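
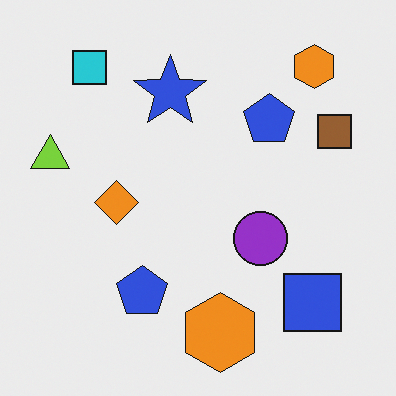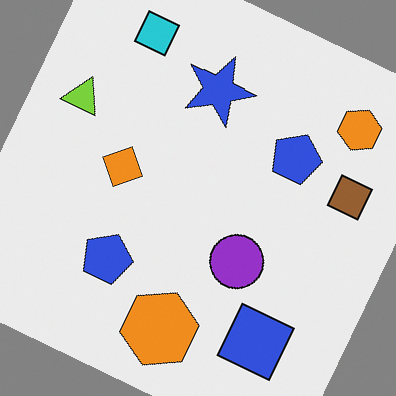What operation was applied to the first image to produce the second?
The second image is the first rotated clockwise by a moderate amount.

Every shape is tilted by the same angle and the image corners show triangular fill wedges — a whole-image rotation by a non-right angle.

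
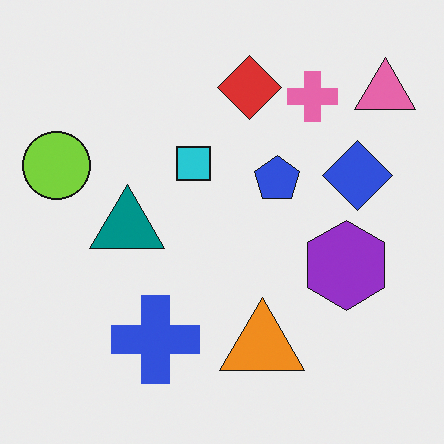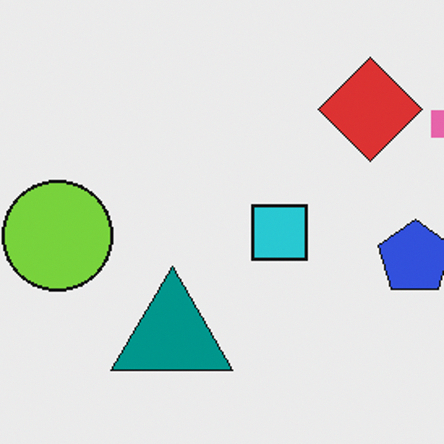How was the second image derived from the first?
The image was cropped to a noticeably smaller region and rescaled.

The visible shapes are larger and the field of view is narrower; shapes near the original edges may be partly or wholly outside the frame — a crop-and-rescale.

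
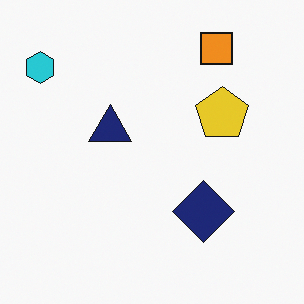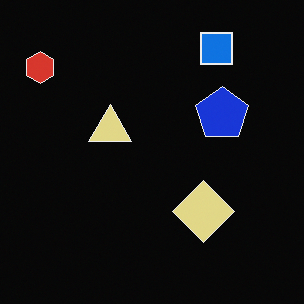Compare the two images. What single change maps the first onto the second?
It was color-inverted (negative).

The light background has become dark and every shape's color is its complement — a photographic negative.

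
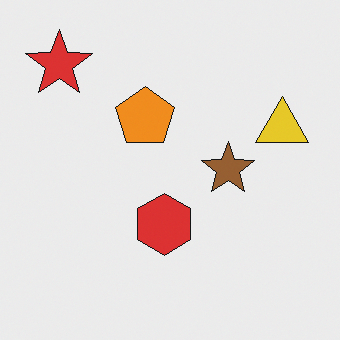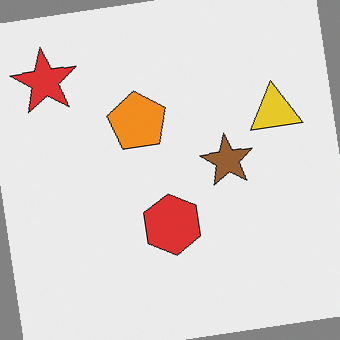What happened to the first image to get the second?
The second image is the first rotated counter-clockwise by a slight angle.

Every shape is tilted by the same angle and the image corners show triangular fill wedges — a whole-image rotation by a non-right angle.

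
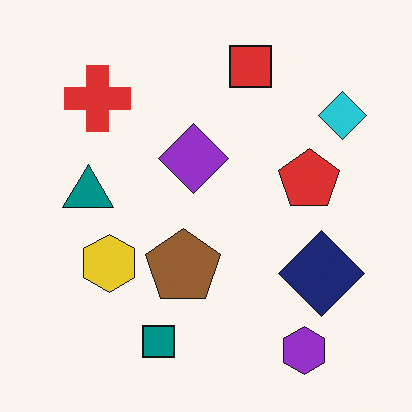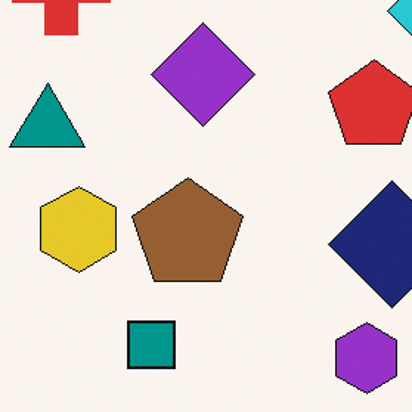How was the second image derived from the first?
The image was cropped to a modestly smaller region and rescaled.

The visible shapes are larger and the field of view is narrower; shapes near the original edges may be partly or wholly outside the frame — a crop-and-rescale.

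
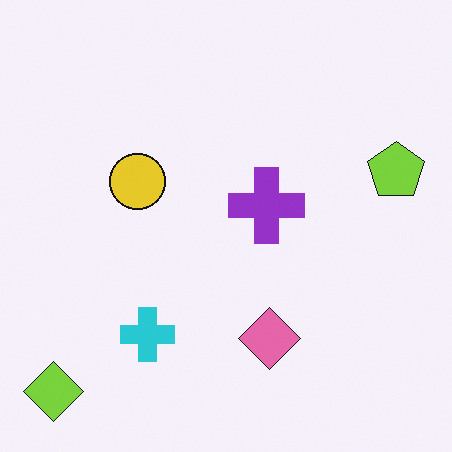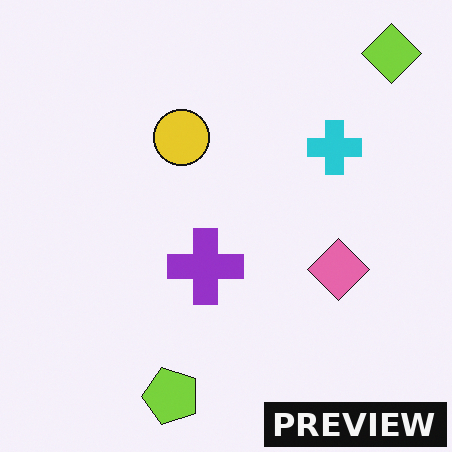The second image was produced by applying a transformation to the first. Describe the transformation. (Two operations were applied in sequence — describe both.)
It was transposed (reflected across the top-left ↔ bottom-right diagonal), then watermarked with the text "PREVIEW" in the lower-right corner.

Shapes have swapped their row and column positions — what was in the top-right is now in the bottom-left — a diagonal reflection. A dark label reading "PREVIEW" appears in the lower-right corner.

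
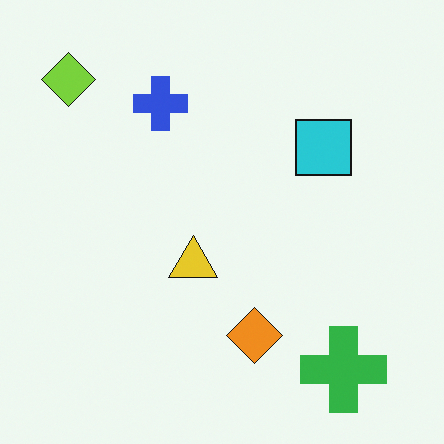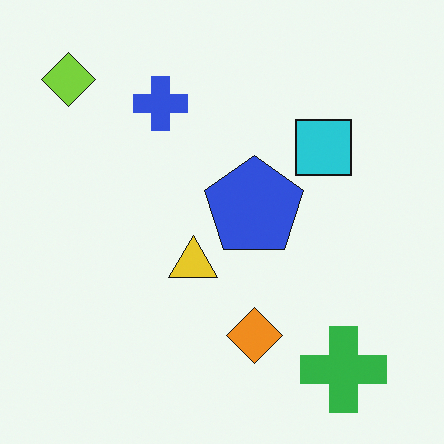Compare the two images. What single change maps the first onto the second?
This is the original image overlaid with an additional blue pentagon.

A blue pentagon appears in the second image that is absent from the first.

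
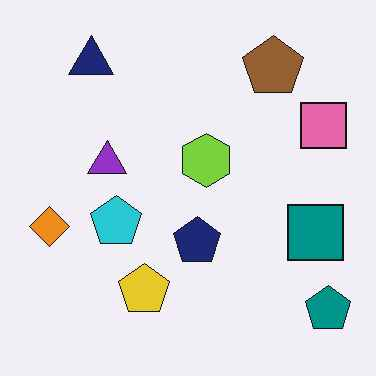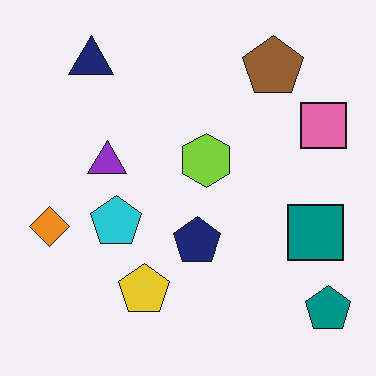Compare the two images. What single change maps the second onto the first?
This is the original image JPEG-compressed with visible artifacts.

Blocky 8×8 compression artifacts appear around shape edges and the flat background shows ringing — characteristic JPEG degradation.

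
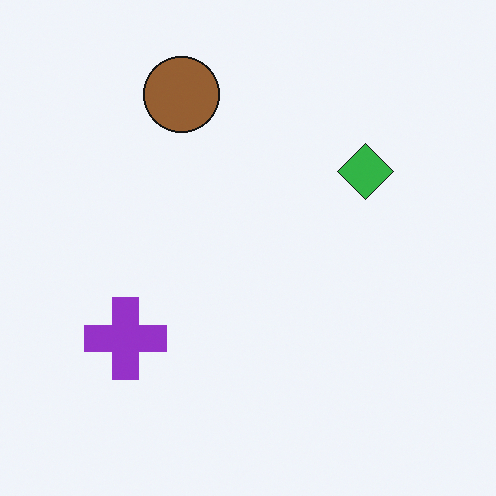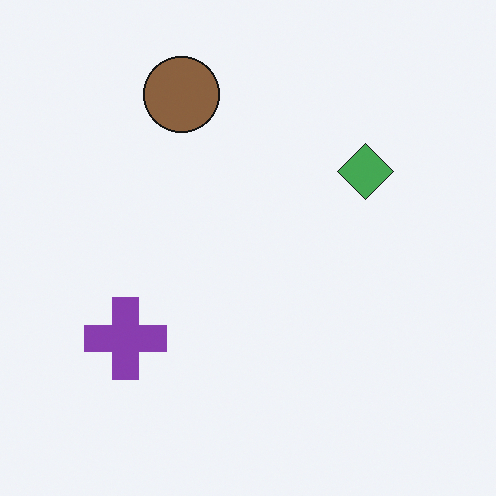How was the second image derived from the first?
This is the original image slightly desaturated.

All colors are more muted and greyish — a global saturation change.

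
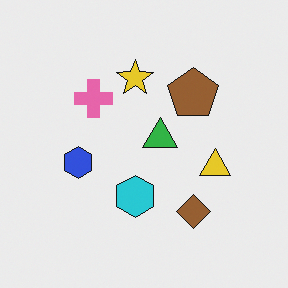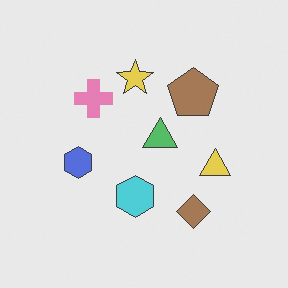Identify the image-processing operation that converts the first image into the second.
Given slightly reduced contrast.

Tones are pushed toward mid-grey across the whole image — a global contrast change.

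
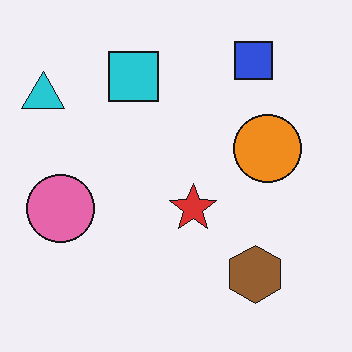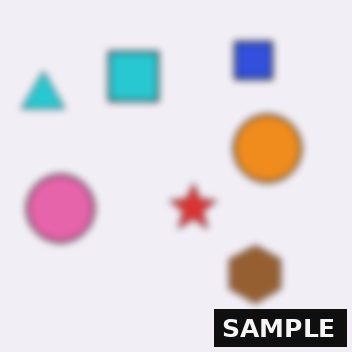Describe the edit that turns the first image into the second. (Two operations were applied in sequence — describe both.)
Moderately blurred, then watermarked with the text "SAMPLE" in the lower-right corner.

Shape edges and outlines are uniformly softened across the whole image. A dark label reading "SAMPLE" appears in the lower-right corner.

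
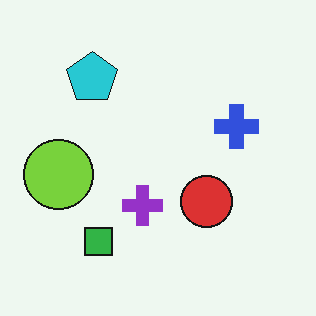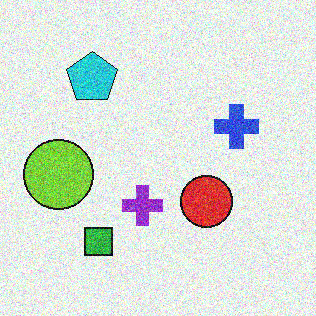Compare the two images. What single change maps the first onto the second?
The image was degraded with strong gaussian noise.

Random speckle covers the whole image, including the flat background.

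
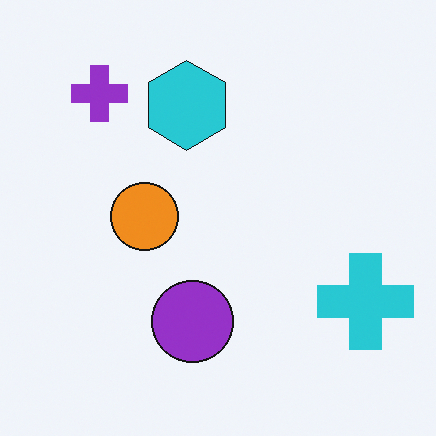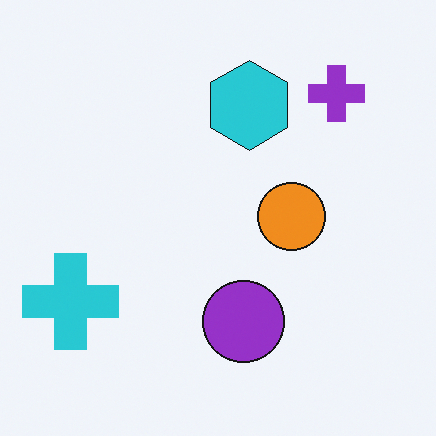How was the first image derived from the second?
The transformation is: flipped horizontally (left ↔ right).

The cyan cross is in the bottom-left of the second image and the bottom-right of the first — shapes on opposite sides of the vertical midline have swapped in a mirror flip.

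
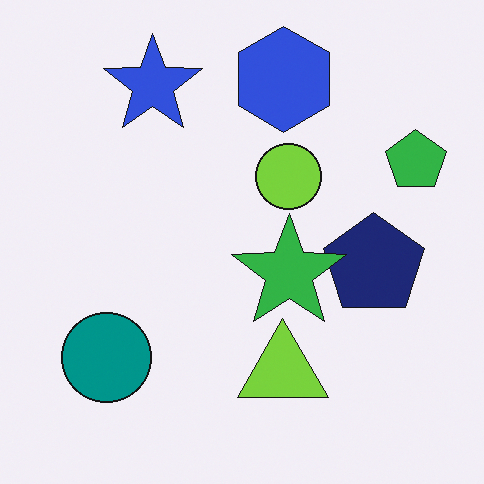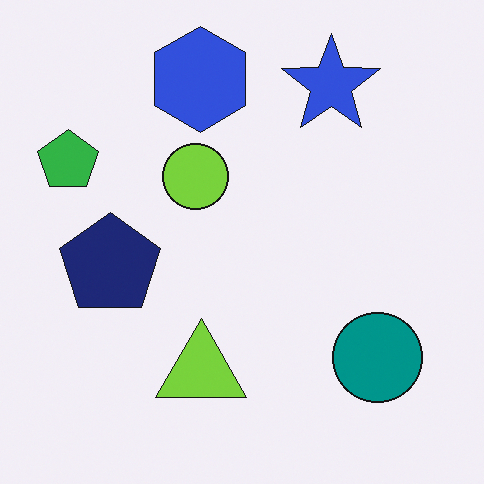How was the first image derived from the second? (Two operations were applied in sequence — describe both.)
The image was flipped horizontally (left ↔ right), then overlaid with an additional green star.

The green pentagon is in the top-left of the second image and the top-right of the first — shapes on opposite sides of the vertical midline have swapped in a mirror flip. A green star appears in the first image that is absent from the second.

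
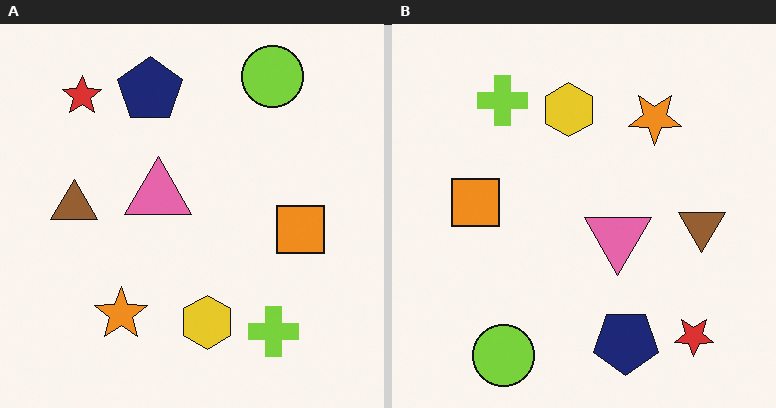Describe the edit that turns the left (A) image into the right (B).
The image was rotated 180°.

The red star sits in the top-left of the left (A) image and the bottom-right of the right (B) — consistent with a whole-image 180° rotation.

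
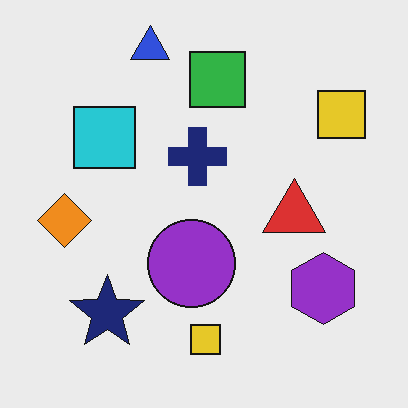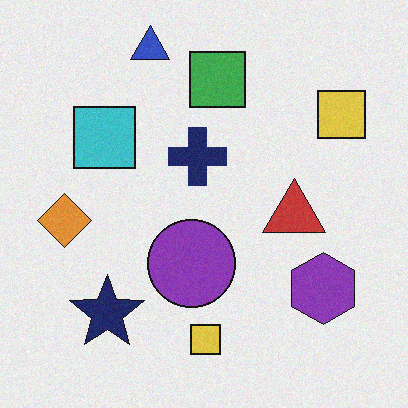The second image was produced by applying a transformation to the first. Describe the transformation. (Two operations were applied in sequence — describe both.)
It was degraded with a light layer of grain, then slightly desaturated.

Random speckle covers the whole image, including the flat background. All colors are more muted and greyish — a global saturation change.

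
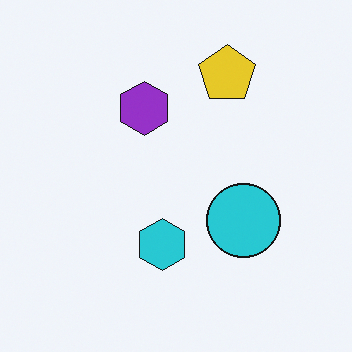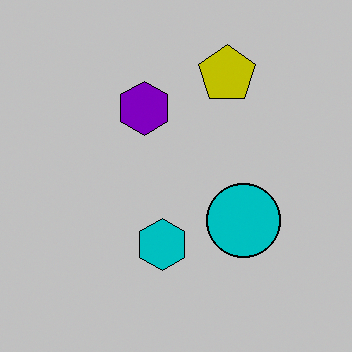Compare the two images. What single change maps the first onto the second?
The second image is the first heavily posterized to just a handful of flat colors.

Each flat color has snapped to a coarser quantized level — most visibly, the near-white background has dropped to a flat grey.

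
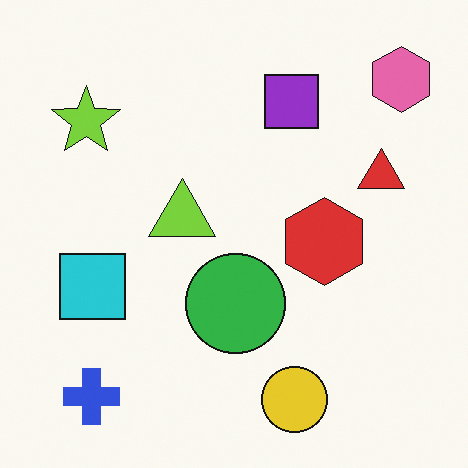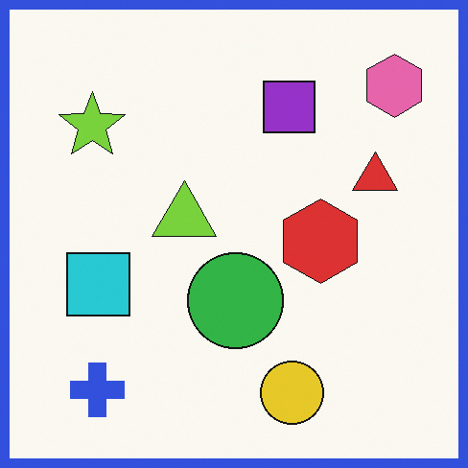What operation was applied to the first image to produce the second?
The transformation is: framed with a blue border.

A solid blue frame runs around the edge of the second image, with the content slightly shrunk inside it.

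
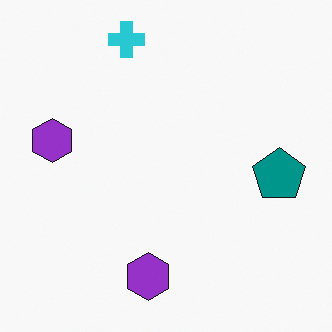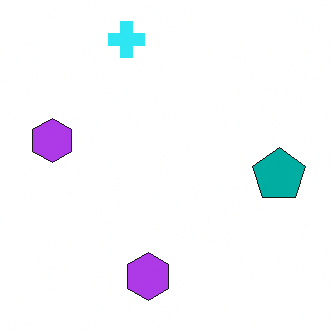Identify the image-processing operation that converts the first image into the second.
It was brightened a little.

Every pixel — background and shapes alike — is uniformly brightened.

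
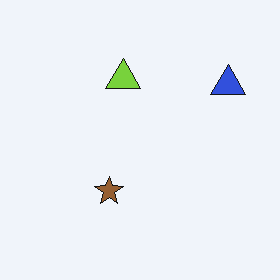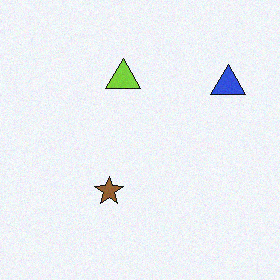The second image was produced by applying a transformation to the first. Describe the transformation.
The transformation is: degraded with a light layer of grain.

Random speckle covers the whole image, including the flat background.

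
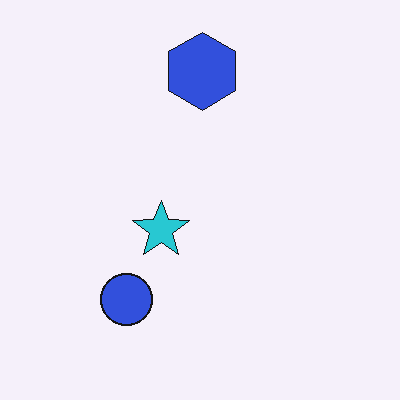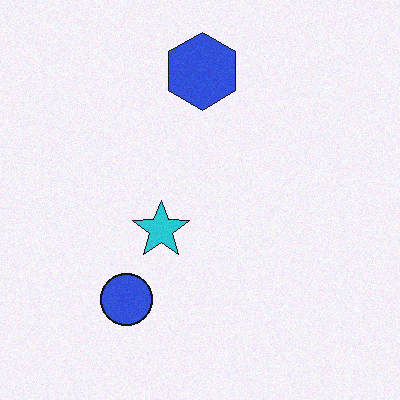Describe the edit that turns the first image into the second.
The transformation is: degraded with light additive noise.

Random speckle covers the whole image, including the flat background.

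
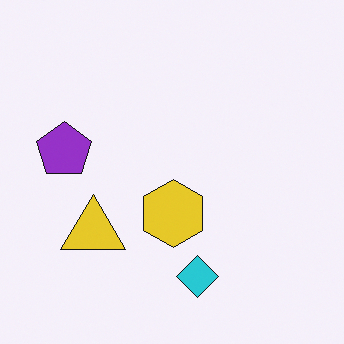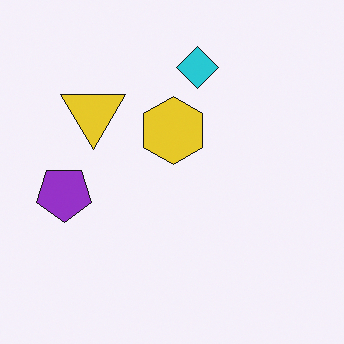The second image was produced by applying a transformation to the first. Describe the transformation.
Flipped vertically (top ↔ bottom).

The cyan diamond is in the bottom of the first image and the top of the second — shapes on opposite sides of the horizontal midline have swapped in a mirror flip.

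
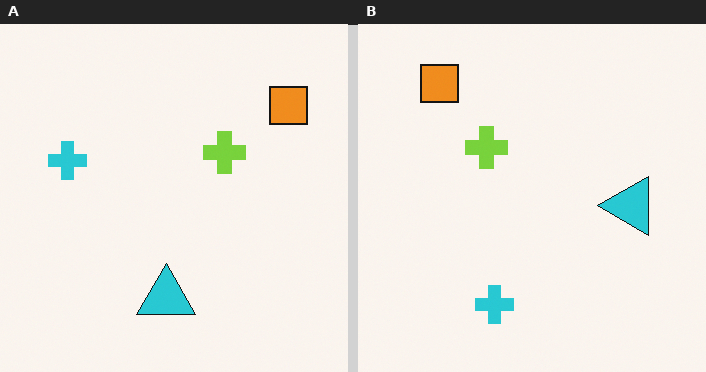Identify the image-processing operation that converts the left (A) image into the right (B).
The transformation is: rotated 90° counter-clockwise.

The orange square sits in the top-right of the left (A) image and the top-left of the right (B) — consistent with a whole-image 90° counter-clockwise rotation.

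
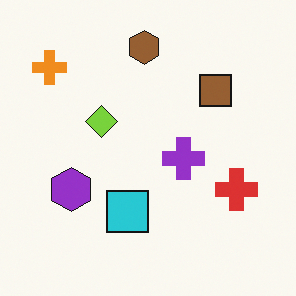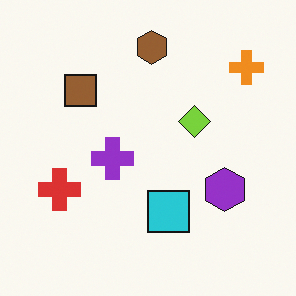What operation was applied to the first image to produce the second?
It was flipped horizontally (left ↔ right).

The orange cross is in the top-left of the first image and the top-right of the second — shapes on opposite sides of the vertical midline have swapped in a mirror flip.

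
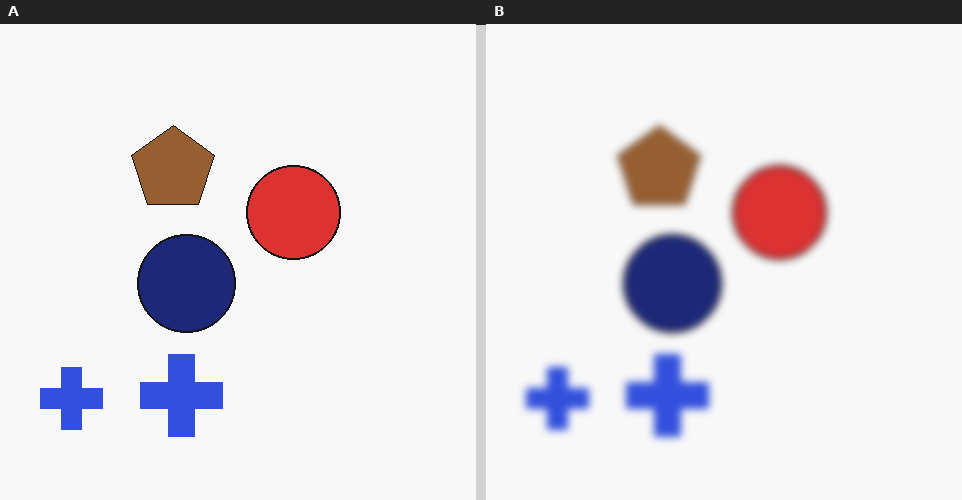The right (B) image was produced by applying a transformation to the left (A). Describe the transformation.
The transformation is: noticeably gaussian-blurred.

Shape edges and outlines are uniformly softened across the whole image.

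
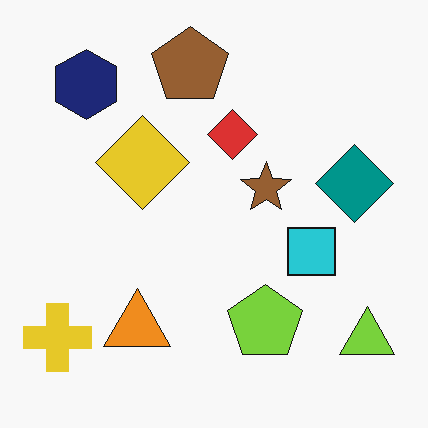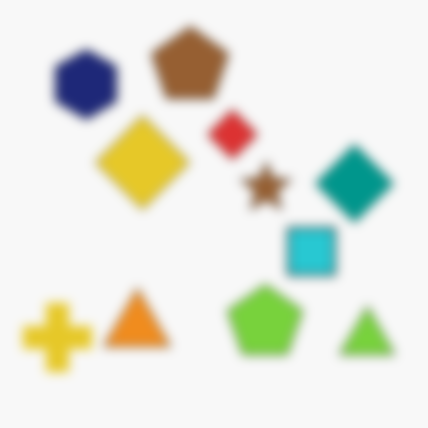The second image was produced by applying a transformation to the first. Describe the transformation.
It was heavily blurred.

Shape edges and outlines are uniformly softened across the whole image.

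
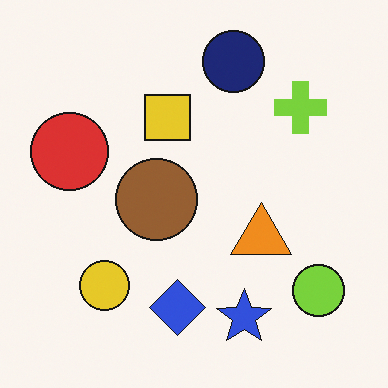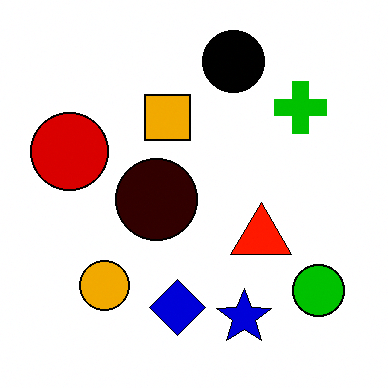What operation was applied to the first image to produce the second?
The image was given much higher contrast.

Tones are pushed away from mid-grey across the whole image — a global contrast change.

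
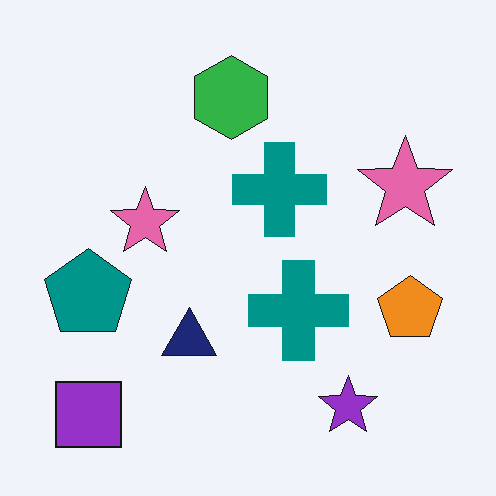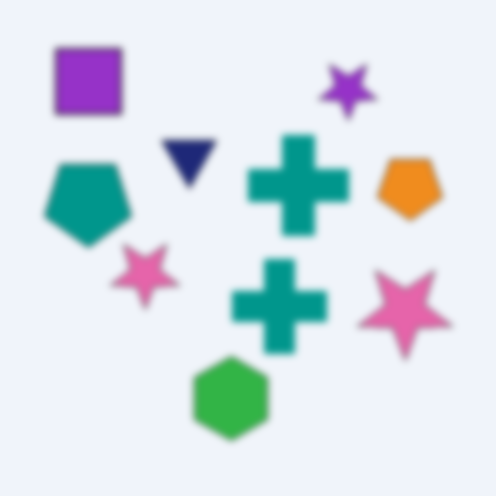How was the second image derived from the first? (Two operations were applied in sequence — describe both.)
The second image is the first flipped vertically (top ↔ bottom), then moderately blurred.

The purple square is in the bottom-left of the first image and the top-left of the second — shapes on opposite sides of the horizontal midline have swapped in a mirror flip. Shape edges and outlines are uniformly softened across the whole image.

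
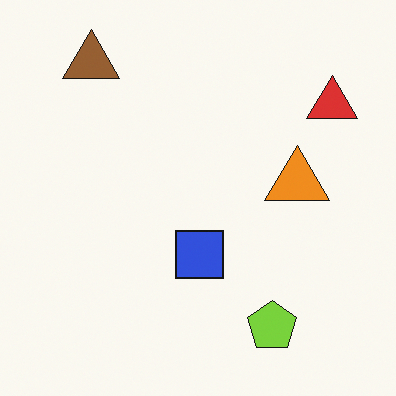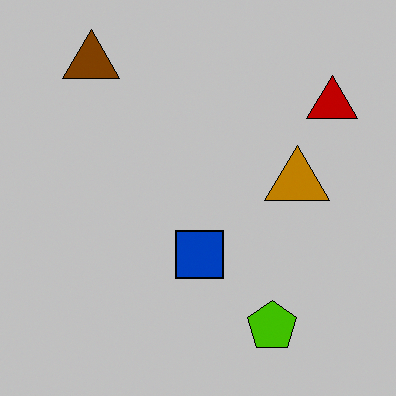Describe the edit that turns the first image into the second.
The second image is the first aggressively posterized.

Each flat color has snapped to a coarser quantized level — most visibly, the near-white background has dropped to a flat grey.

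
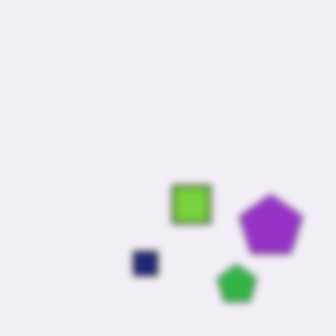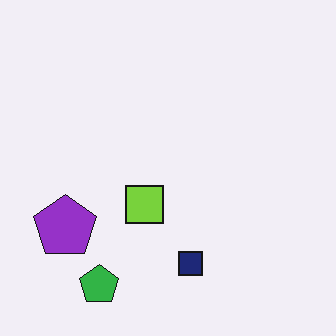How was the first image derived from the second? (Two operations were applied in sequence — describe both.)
This is the original image moderately blurred, then flipped horizontally (left ↔ right).

Shape edges and outlines are uniformly softened across the whole image. The purple pentagon is in the bottom-left of the second image and the bottom-right of the first — shapes on opposite sides of the vertical midline have swapped in a mirror flip.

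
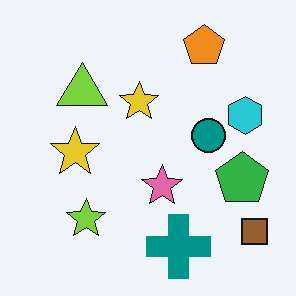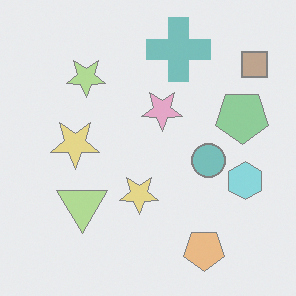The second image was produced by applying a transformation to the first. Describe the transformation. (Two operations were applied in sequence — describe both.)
The transformation is: flipped vertically (top ↔ bottom), then washed out (contrast reduced).

The orange pentagon is in the top-right of the first image and the bottom-right of the second — shapes on opposite sides of the horizontal midline have swapped in a mirror flip. Tones are pushed toward mid-grey across the whole image — a global contrast change.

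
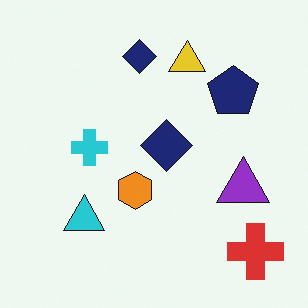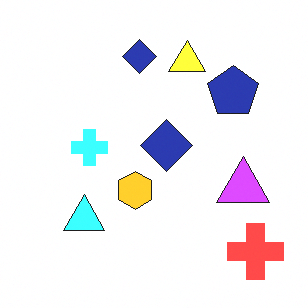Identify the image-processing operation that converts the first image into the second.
The image was substantially brightened.

Every pixel — background and shapes alike — is uniformly brightened.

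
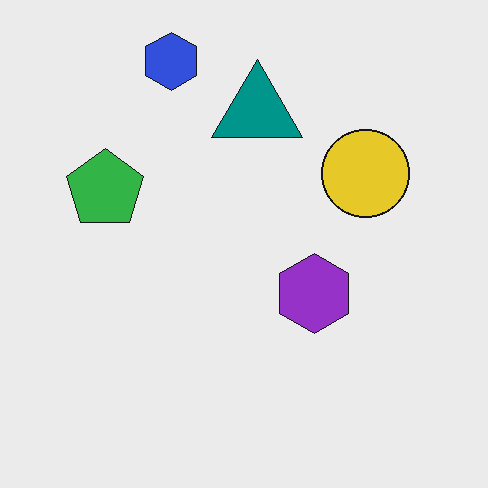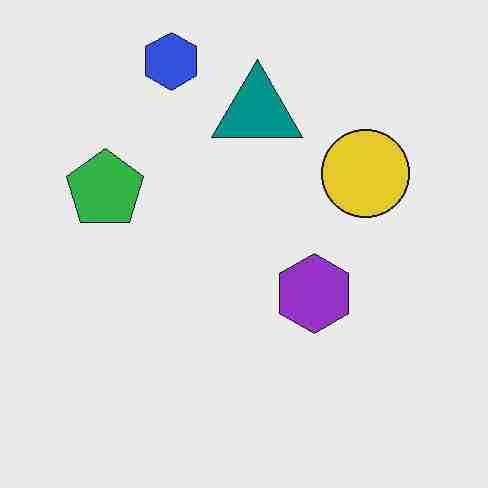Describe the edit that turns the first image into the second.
It was heavily JPEG-compressed with obvious blocking artifacts.

Blocky 8×8 compression artifacts appear around shape edges and the flat background shows ringing — characteristic JPEG degradation.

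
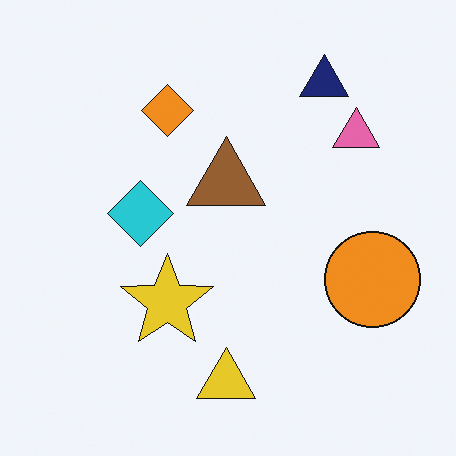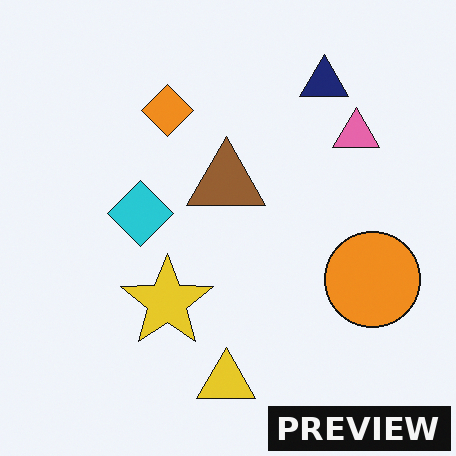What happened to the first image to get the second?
The transformation is: watermarked with the text "PREVIEW" in the lower-right corner.

A dark label reading "PREVIEW" appears in the lower-right corner.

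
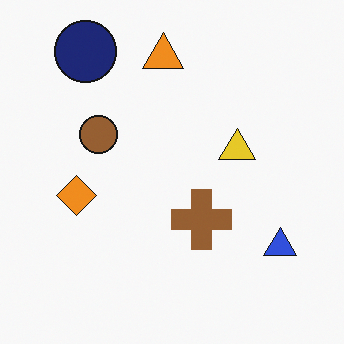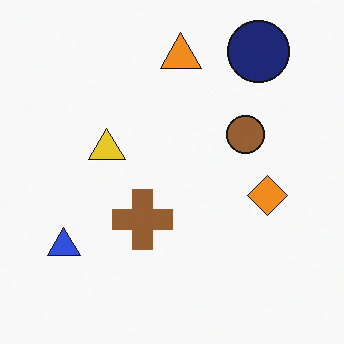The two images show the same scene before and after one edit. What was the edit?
It was flipped horizontally (left ↔ right).

The blue triangle is in the bottom-right of the first image and the bottom-left of the second — shapes on opposite sides of the vertical midline have swapped in a mirror flip.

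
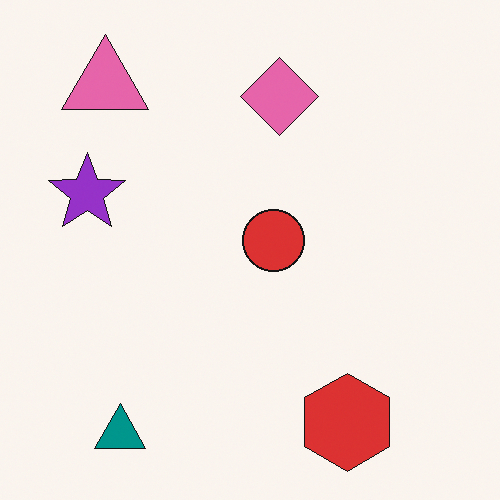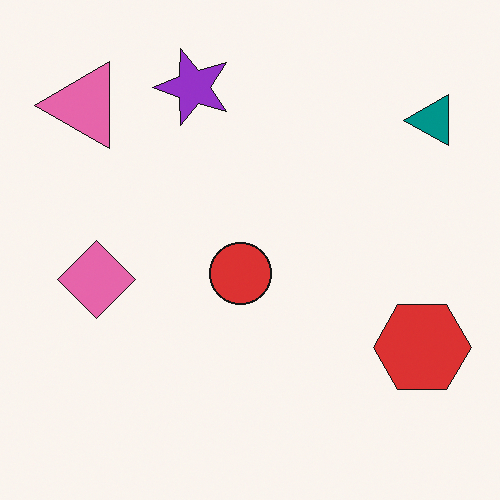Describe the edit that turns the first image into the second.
The image was transposed (reflected across the top-left ↔ bottom-right diagonal).

Shapes have swapped their row and column positions — what was in the top-right is now in the bottom-left — a diagonal reflection.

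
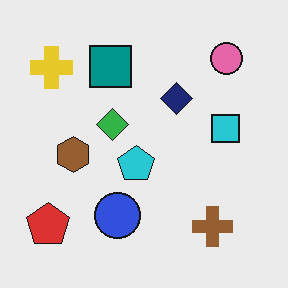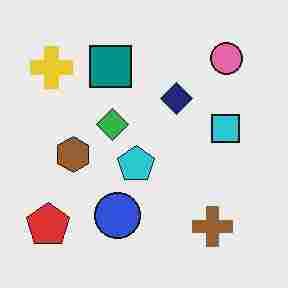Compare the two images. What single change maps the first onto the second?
The image was degraded with heavy JPEG compression.

Blocky 8×8 compression artifacts appear around shape edges and the flat background shows ringing — characteristic JPEG degradation.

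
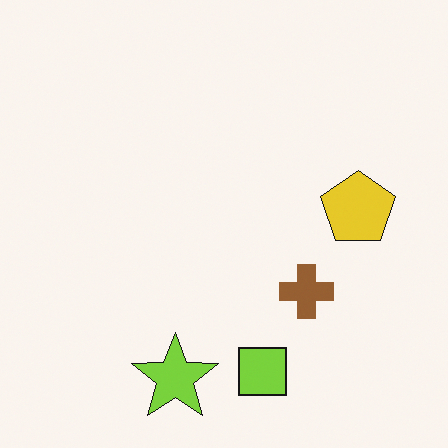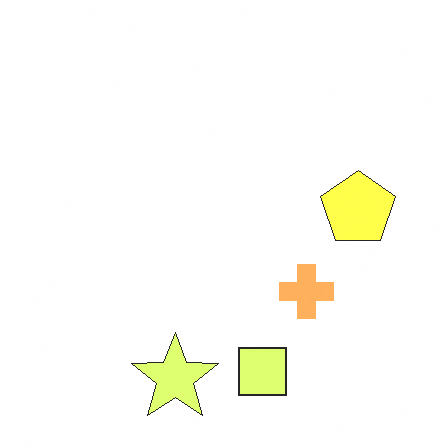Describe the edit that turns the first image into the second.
This is the original image noticeably brightened.

Every pixel — background and shapes alike — is uniformly brightened.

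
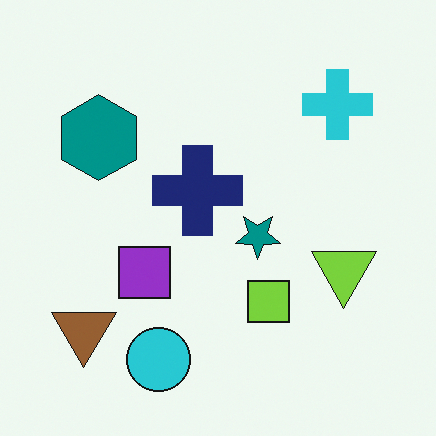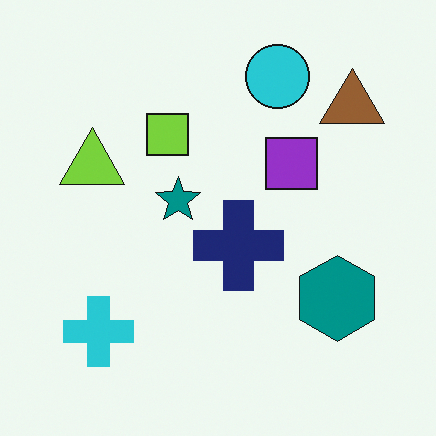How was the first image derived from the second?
The transformation is: rotated 180°.

The brown triangle sits in the top-right of the second image and the bottom-left of the first — consistent with a whole-image 180° rotation.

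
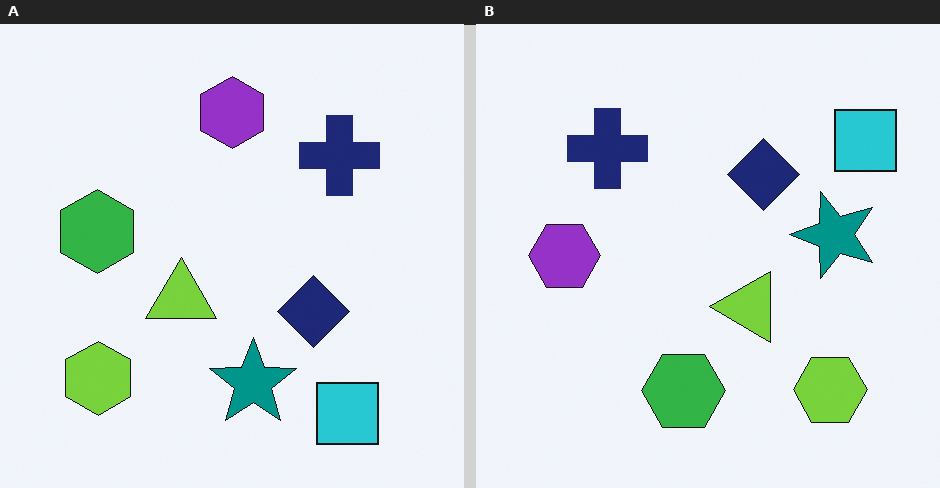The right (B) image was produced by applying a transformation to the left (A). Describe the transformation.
This is the original image rotated 90° counter-clockwise.

The cyan square sits in the bottom-right of the left (A) image and the top-right of the right (B) — consistent with a whole-image 90° counter-clockwise rotation.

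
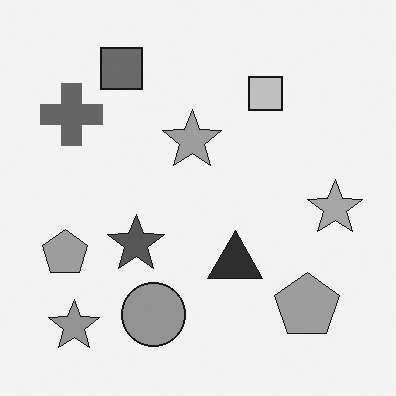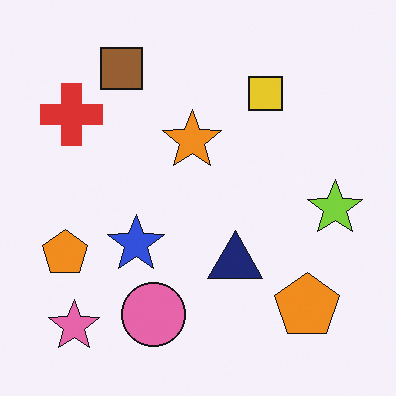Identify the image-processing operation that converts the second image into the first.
The transformation is: converted to grayscale.

All color is removed — every shape is now a shade of grey.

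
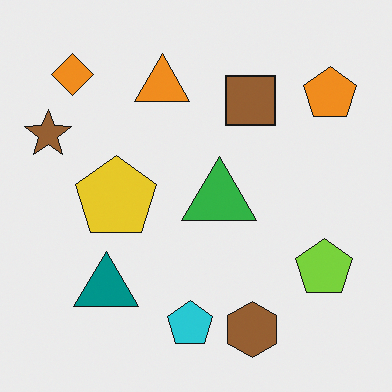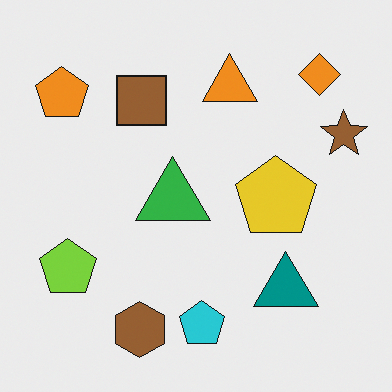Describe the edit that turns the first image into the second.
Flipped horizontally (left ↔ right).

The brown star is in the left of the first image and the right of the second — shapes on opposite sides of the vertical midline have swapped in a mirror flip.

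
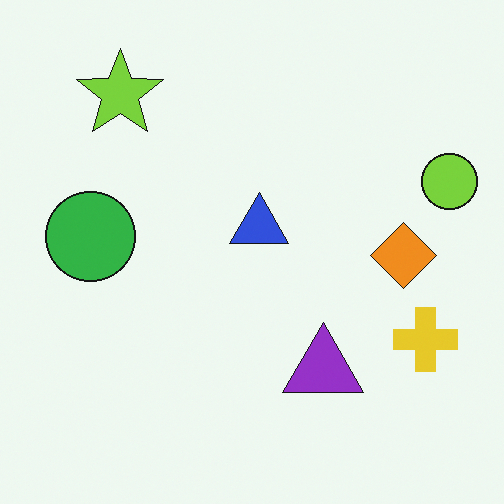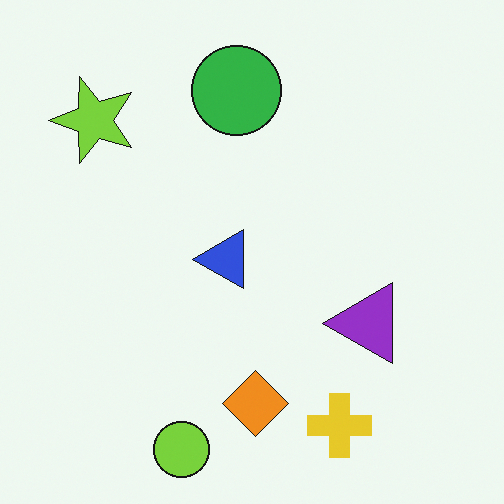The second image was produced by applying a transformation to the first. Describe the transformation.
The second image is the first transposed (reflected across the top-left ↔ bottom-right diagonal).

Shapes have swapped their row and column positions — what was in the top-right is now in the bottom-left — a diagonal reflection.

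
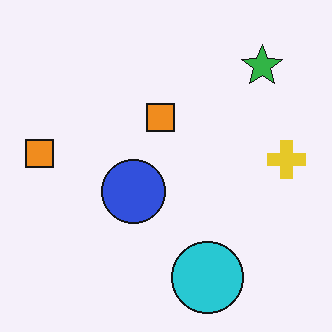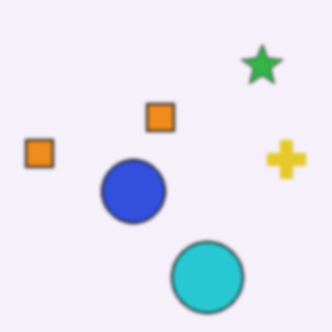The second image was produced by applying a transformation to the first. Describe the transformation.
This is the original image slightly softened.

Shape edges and outlines are uniformly softened across the whole image.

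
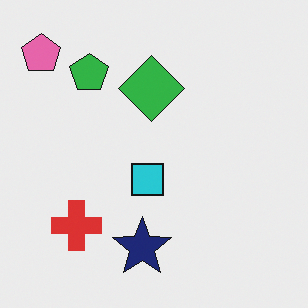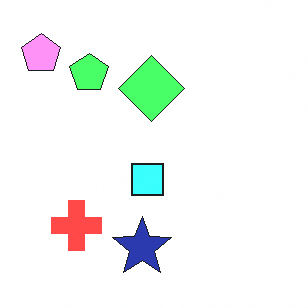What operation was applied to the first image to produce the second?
Brightened a lot.

Every pixel — background and shapes alike — is uniformly brightened.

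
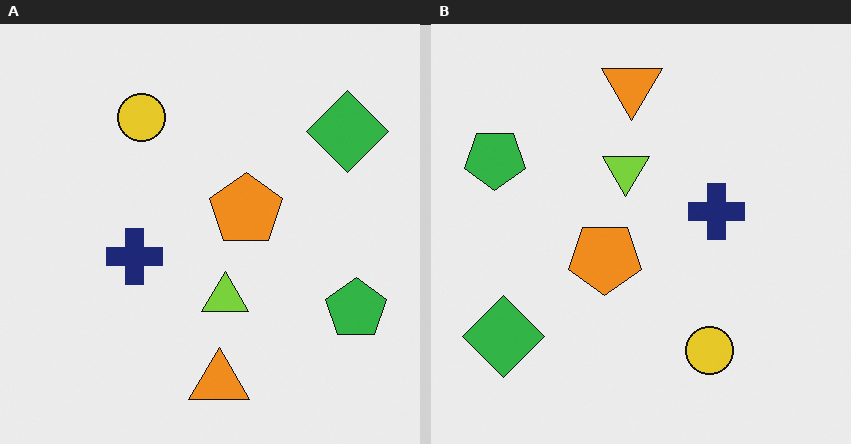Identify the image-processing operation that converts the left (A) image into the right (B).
The right (B) image is the left (A) rotated 180°.

The green diamond sits in the top-right of the left (A) image and the bottom-left of the right (B) — consistent with a whole-image 180° rotation.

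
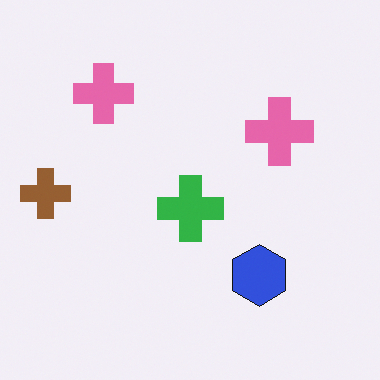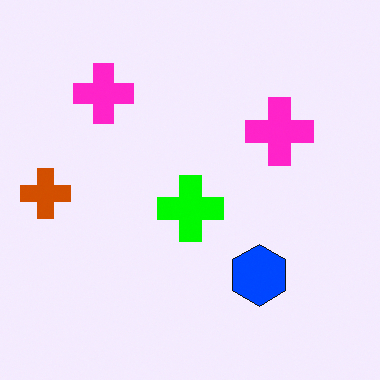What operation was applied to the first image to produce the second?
The image was heavily oversaturated.

All colors are more vivid — a global saturation change.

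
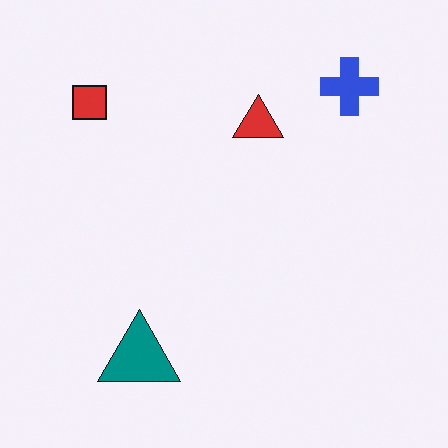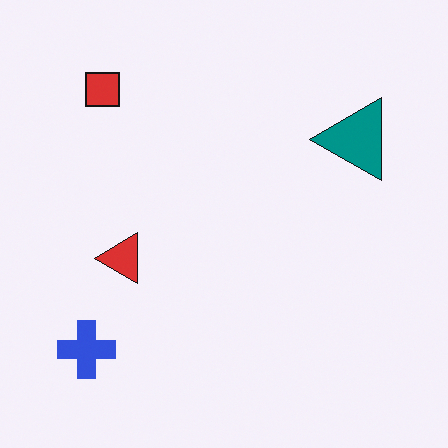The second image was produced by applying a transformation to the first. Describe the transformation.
The image was transposed (reflected across the top-left ↔ bottom-right diagonal).

Shapes have swapped their row and column positions — what was in the top-right is now in the bottom-left — a diagonal reflection.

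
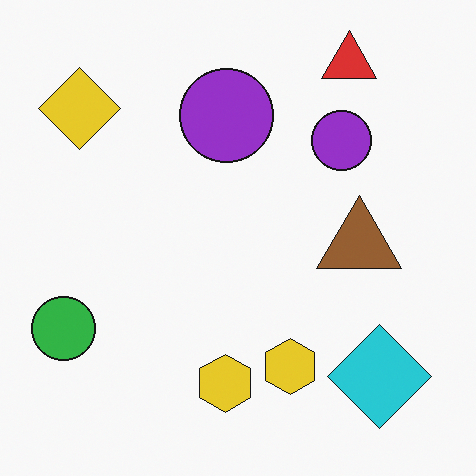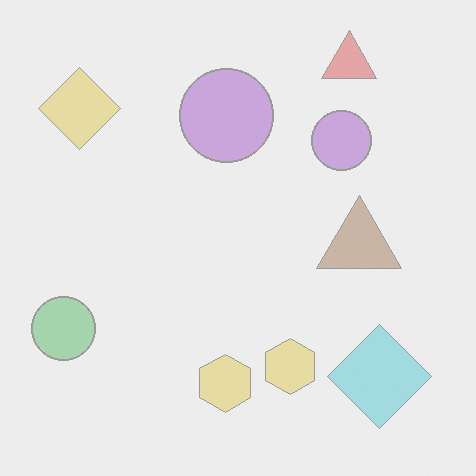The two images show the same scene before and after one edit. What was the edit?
This is the original image washed out (contrast reduced).

Tones are pushed toward mid-grey across the whole image — a global contrast change.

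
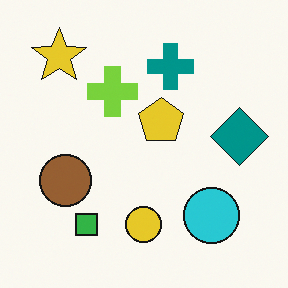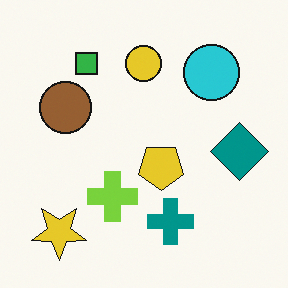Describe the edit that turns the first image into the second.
This is the original image flipped vertically (top ↔ bottom).

The yellow star is in the top-left of the first image and the bottom-left of the second — shapes on opposite sides of the horizontal midline have swapped in a mirror flip.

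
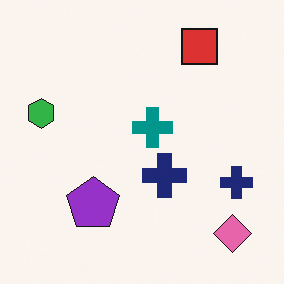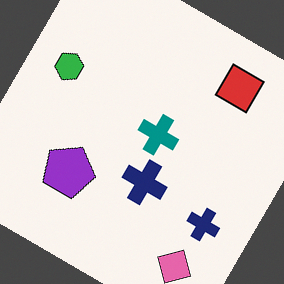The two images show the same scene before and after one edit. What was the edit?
This is the original image rotated clockwise by a large amount — several tens of degrees.

Every shape is tilted by the same angle and the image corners show triangular fill wedges — a whole-image rotation by a non-right angle.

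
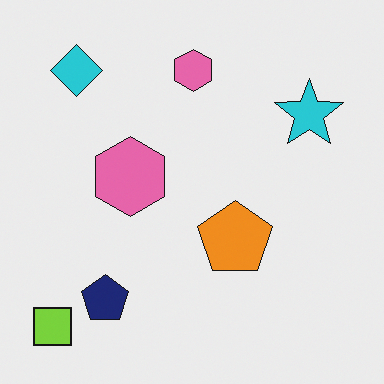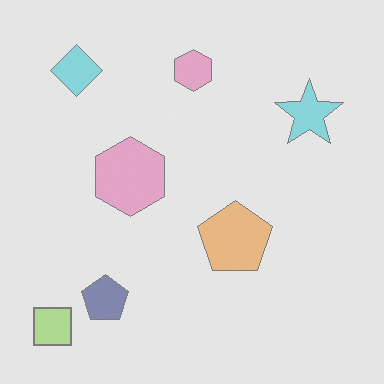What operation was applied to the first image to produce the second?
The transformation is: given much lower contrast.

Tones are pushed toward mid-grey across the whole image — a global contrast change.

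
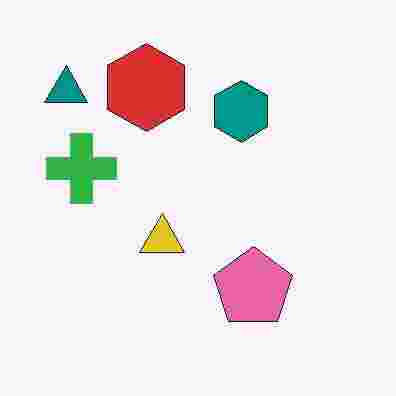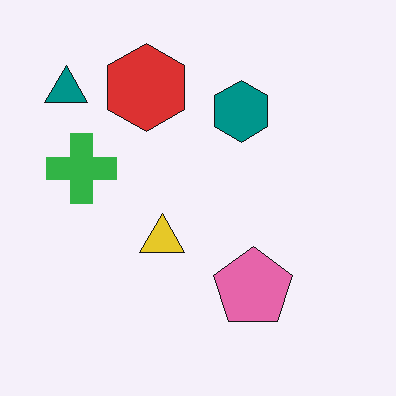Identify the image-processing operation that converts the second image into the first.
Heavily JPEG-compressed with obvious blocking artifacts.

Blocky 8×8 compression artifacts appear around shape edges and the flat background shows ringing — characteristic JPEG degradation.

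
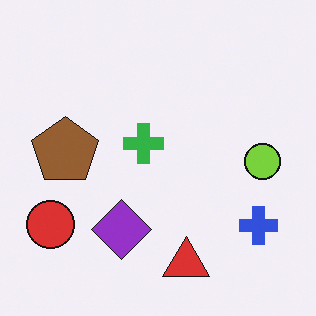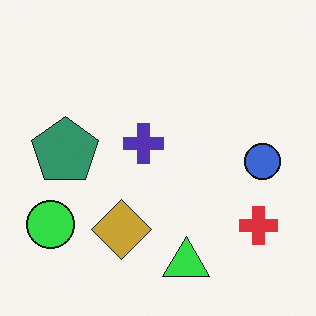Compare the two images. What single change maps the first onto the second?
It was hue-shifted through roughly a third of the color wheel.

Every shape's color has rotated by the same amount around the hue wheel — a uniform hue shift.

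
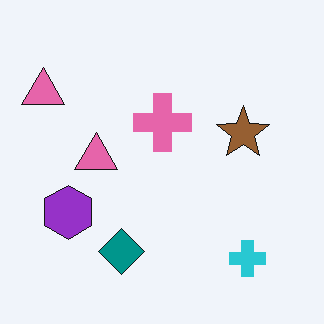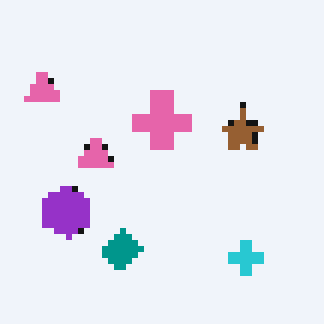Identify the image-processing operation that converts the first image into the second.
The image was moderately pixelated.

Shapes are reduced to large square blocks; fine edges and outlines are lost — a downscale-then-upscale (mosaic) effect.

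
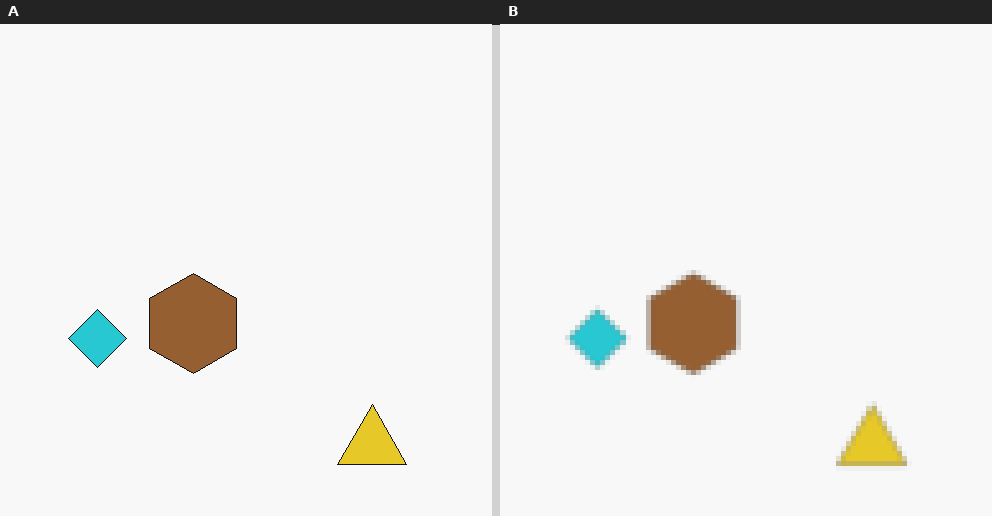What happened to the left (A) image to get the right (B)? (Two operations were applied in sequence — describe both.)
The transformation is: given a subtle gaussian blur, then lightly pixelated (a mild mosaic effect).

Shape edges and outlines are uniformly softened across the whole image. Shapes are reduced to large square blocks; fine edges and outlines are lost — a downscale-then-upscale (mosaic) effect.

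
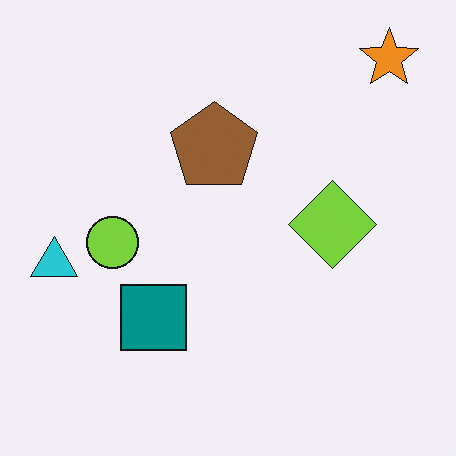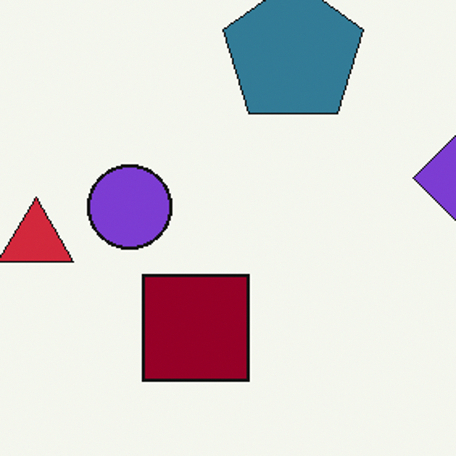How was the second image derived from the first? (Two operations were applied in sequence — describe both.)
This is the original image hue-shifted through roughly half the color wheel, then cropped slightly and scaled back up.

Every shape's color has rotated by the same amount around the hue wheel — a uniform hue shift. The visible shapes are larger and the field of view is narrower; shapes near the original edges may be partly or wholly outside the frame — a crop-and-rescale.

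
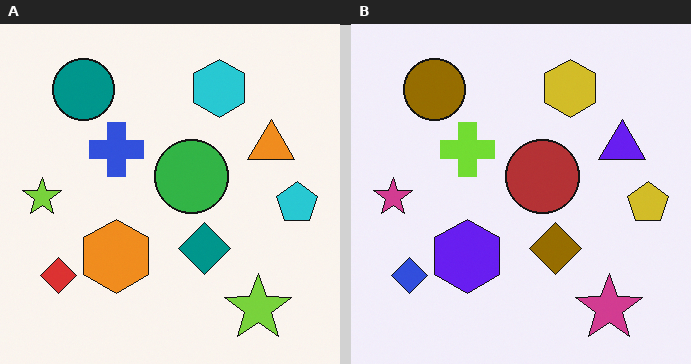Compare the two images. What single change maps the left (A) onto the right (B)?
Hue-shifted by a large amount.

Every shape's color has rotated by the same amount around the hue wheel — a uniform hue shift.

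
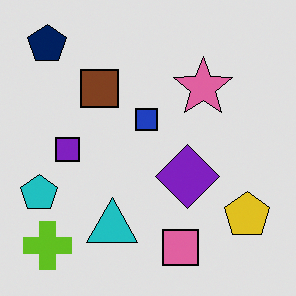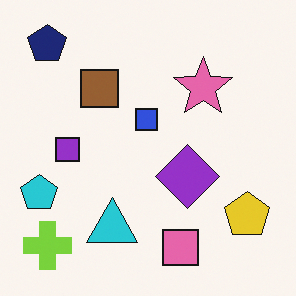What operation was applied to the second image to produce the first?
The first image is the second moderately posterized.

Each flat color has snapped to a coarser quantized level — most visibly, the near-white background has dropped to a flat grey.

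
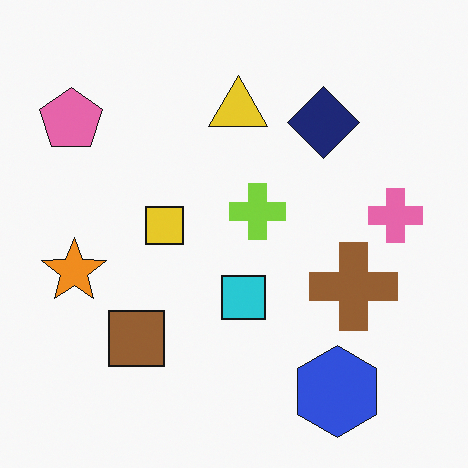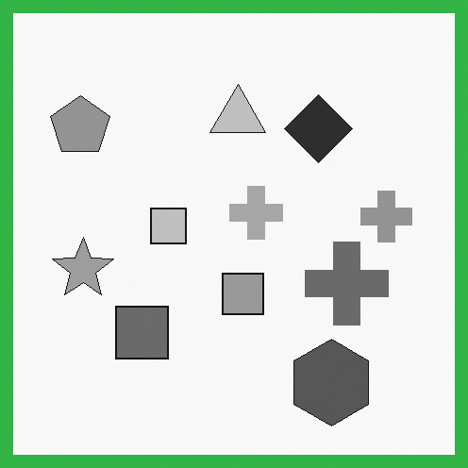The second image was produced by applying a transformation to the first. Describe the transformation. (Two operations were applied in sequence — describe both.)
Converted to grayscale, then framed with a green border.

All color is removed — every shape is now a shade of grey. A solid green frame runs around the edge of the second image, with the content slightly shrunk inside it.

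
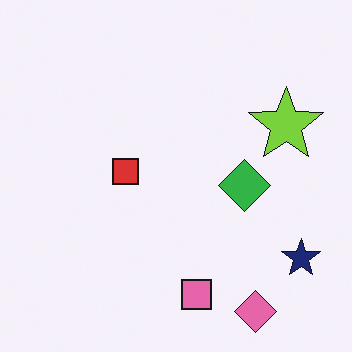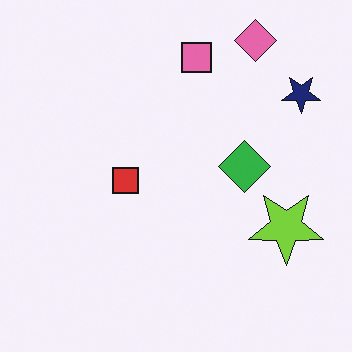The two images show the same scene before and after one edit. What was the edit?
The transformation is: flipped vertically (top ↔ bottom).

The pink diamond is in the bottom-right of the first image and the top-right of the second — shapes on opposite sides of the horizontal midline have swapped in a mirror flip.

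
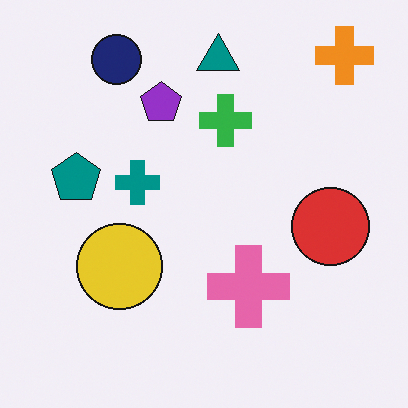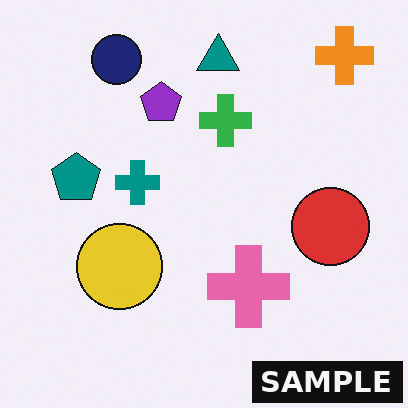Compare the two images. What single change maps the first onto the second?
The transformation is: watermarked with the text "SAMPLE" in the lower-right corner.

A dark label reading "SAMPLE" appears in the lower-right corner.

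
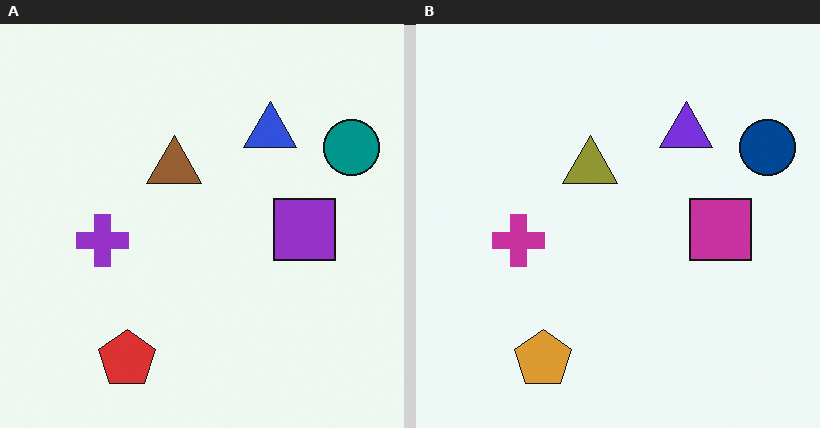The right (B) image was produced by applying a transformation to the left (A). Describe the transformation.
The transformation is: hue-shifted by a small amount.

Every shape's color has rotated by the same amount around the hue wheel — a uniform hue shift.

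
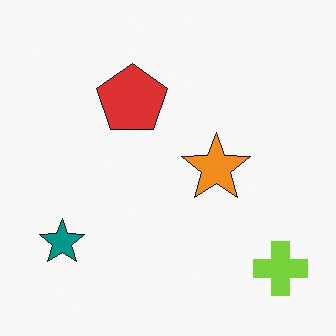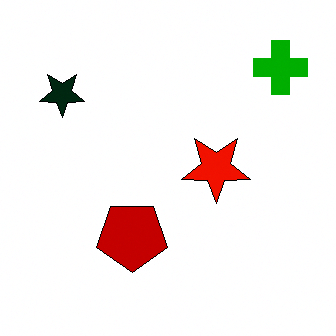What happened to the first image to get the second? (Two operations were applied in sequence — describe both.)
The second image is the first given much higher contrast, then flipped vertically (top ↔ bottom).

Tones are pushed away from mid-grey across the whole image — a global contrast change. The lime cross is in the bottom-right of the first image and the top-right of the second — shapes on opposite sides of the horizontal midline have swapped in a mirror flip.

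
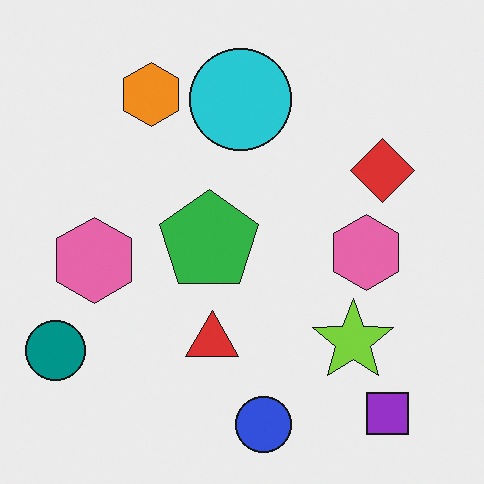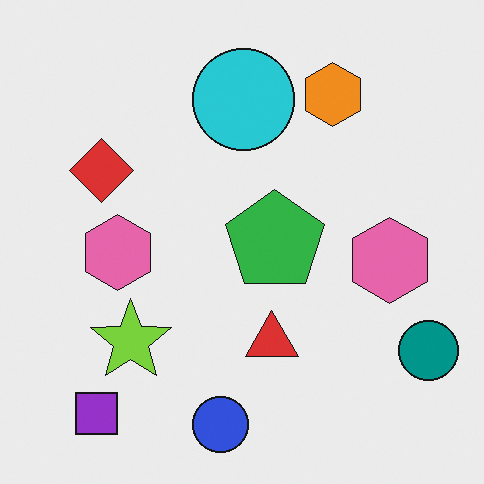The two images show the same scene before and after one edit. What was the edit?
It was flipped horizontally (left ↔ right).

The teal circle is in the bottom-left of the first image and the bottom-right of the second — shapes on opposite sides of the vertical midline have swapped in a mirror flip.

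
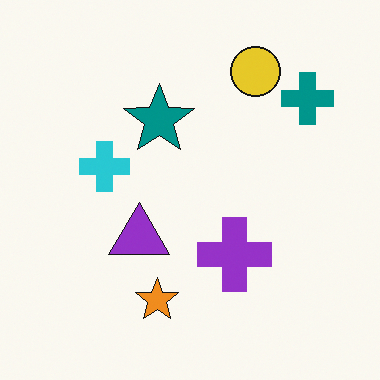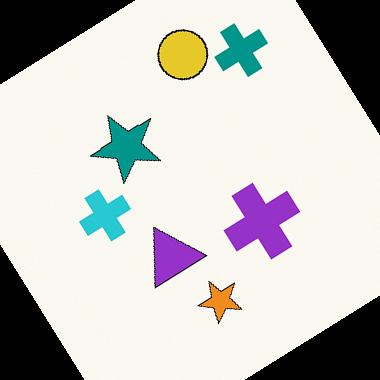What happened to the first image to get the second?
Rotated counter-clockwise by a large amount — several tens of degrees.

Every shape is tilted by the same angle and the image corners show triangular fill wedges — a whole-image rotation by a non-right angle.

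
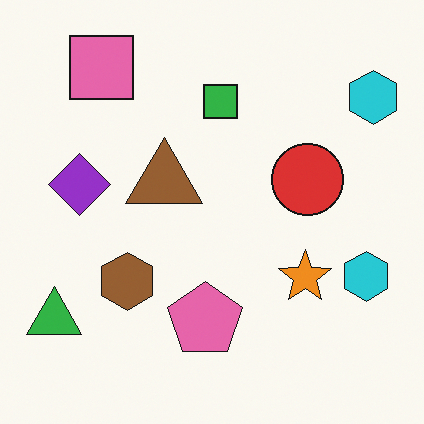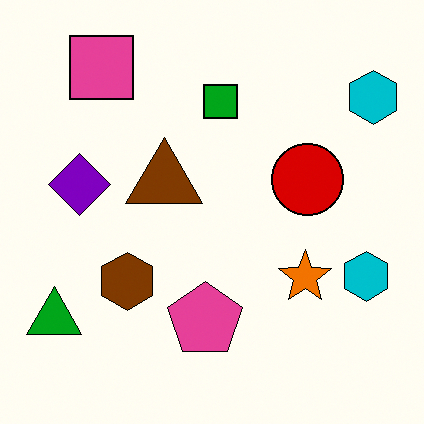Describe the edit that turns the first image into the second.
It was given slightly increased contrast.

Tones are pushed away from mid-grey across the whole image — a global contrast change.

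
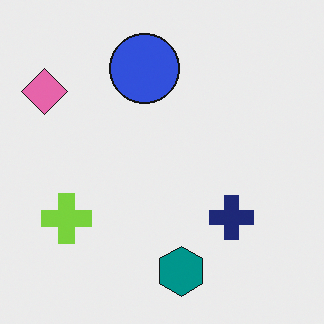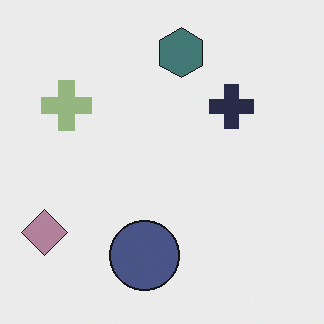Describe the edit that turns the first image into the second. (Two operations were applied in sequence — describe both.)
The image was heavily desaturated, then flipped vertically (top ↔ bottom).

All colors are more muted and greyish — a global saturation change. The teal hexagon is in the bottom of the first image and the top of the second — shapes on opposite sides of the horizontal midline have swapped in a mirror flip.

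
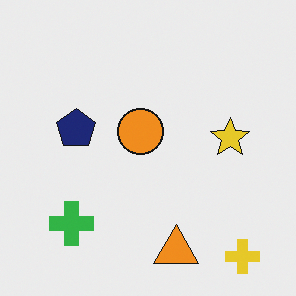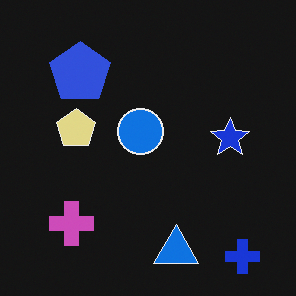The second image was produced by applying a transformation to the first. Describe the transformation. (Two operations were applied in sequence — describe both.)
The second image is the first color-inverted (negative), then overlaid with an additional blue pentagon.

The light background has become dark and every shape's color is its complement — a photographic negative. A blue pentagon appears in the second image that is absent from the first.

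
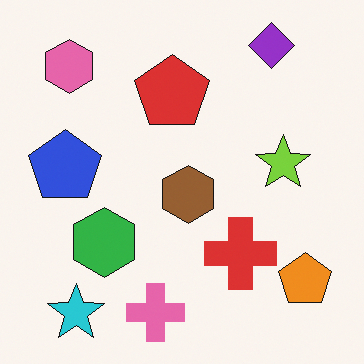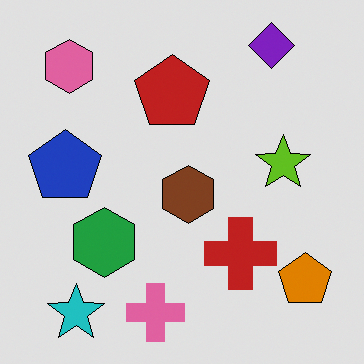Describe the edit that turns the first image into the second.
This is the original image posterized to a reduced palette.

Each flat color has snapped to a coarser quantized level — most visibly, the near-white background has dropped to a flat grey.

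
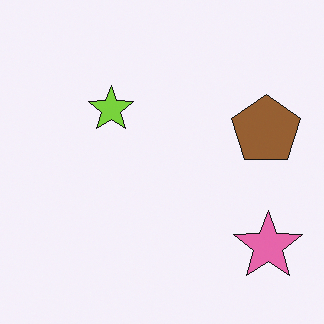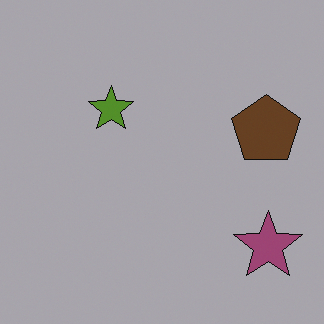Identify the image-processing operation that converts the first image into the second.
The second image is the first substantially darkened.

Every pixel — background and shapes alike — is uniformly darkened.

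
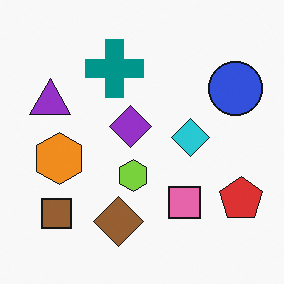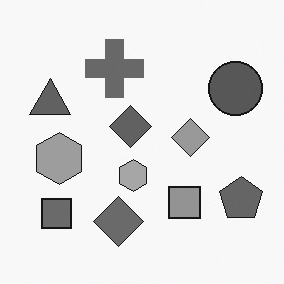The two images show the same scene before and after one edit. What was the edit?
The transformation is: converted to grayscale.

All color is removed — every shape is now a shade of grey.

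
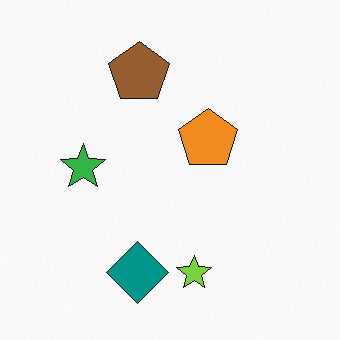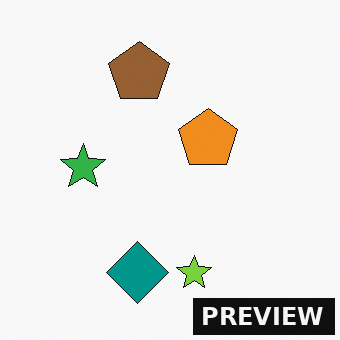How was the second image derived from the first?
This is the original image watermarked with the text "PREVIEW" in the lower-right corner.

A dark label reading "PREVIEW" appears in the lower-right corner.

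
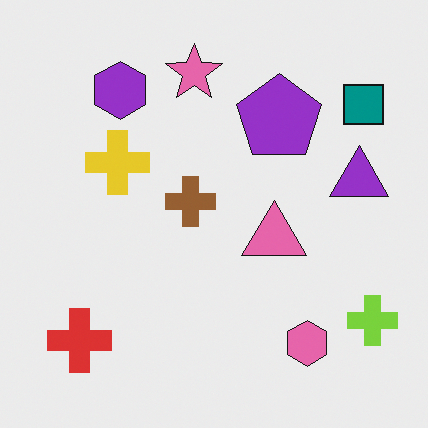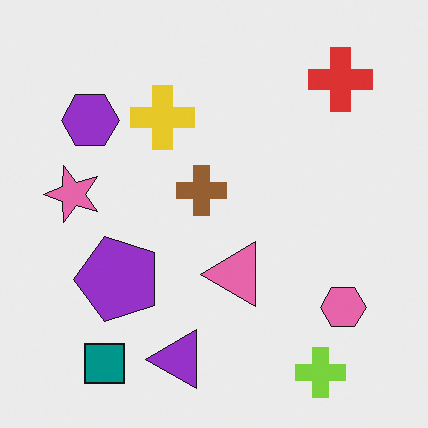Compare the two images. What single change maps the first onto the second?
This is the original image transposed (reflected across the top-left ↔ bottom-right diagonal).

Shapes have swapped their row and column positions — what was in the top-right is now in the bottom-left — a diagonal reflection.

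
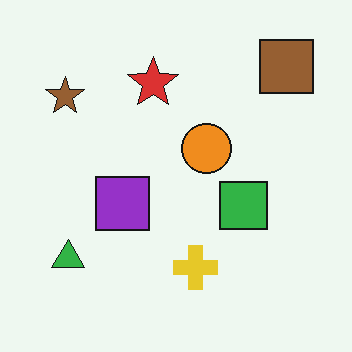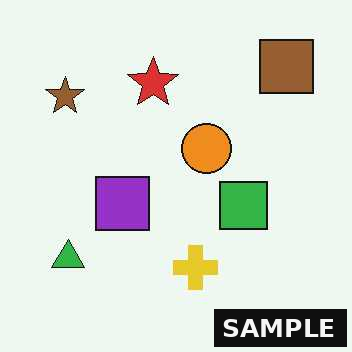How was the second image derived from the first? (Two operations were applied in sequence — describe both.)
This is the original image JPEG-compressed with visible artifacts, then watermarked with the text "SAMPLE" in the lower-right corner.

Blocky 8×8 compression artifacts appear around shape edges and the flat background shows ringing — characteristic JPEG degradation. A dark label reading "SAMPLE" appears in the lower-right corner.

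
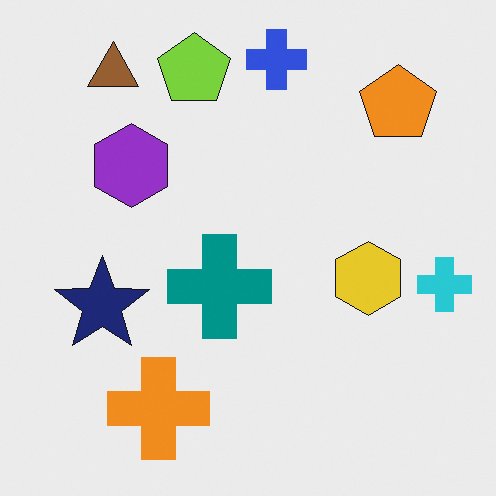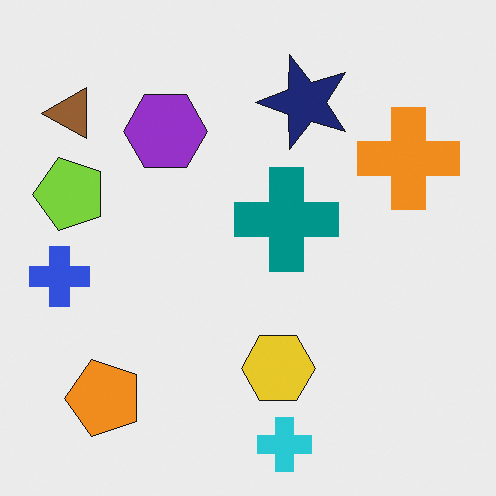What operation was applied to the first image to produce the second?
Transposed (reflected across the top-left ↔ bottom-right diagonal).

Shapes have swapped their row and column positions — what was in the top-right is now in the bottom-left — a diagonal reflection.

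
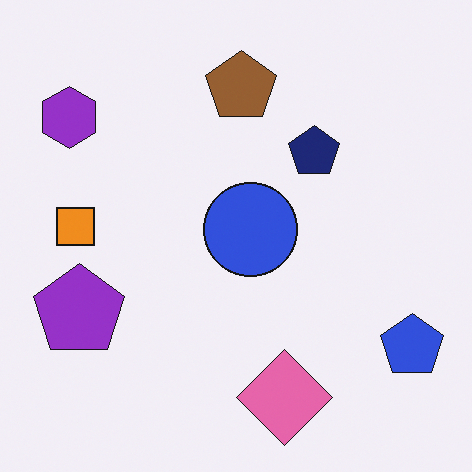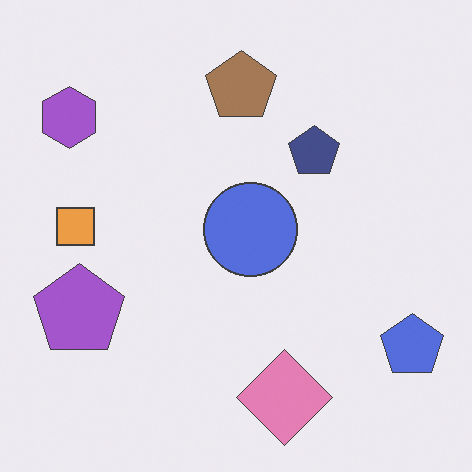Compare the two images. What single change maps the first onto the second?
Given slightly reduced contrast.

Tones are pushed toward mid-grey across the whole image — a global contrast change.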